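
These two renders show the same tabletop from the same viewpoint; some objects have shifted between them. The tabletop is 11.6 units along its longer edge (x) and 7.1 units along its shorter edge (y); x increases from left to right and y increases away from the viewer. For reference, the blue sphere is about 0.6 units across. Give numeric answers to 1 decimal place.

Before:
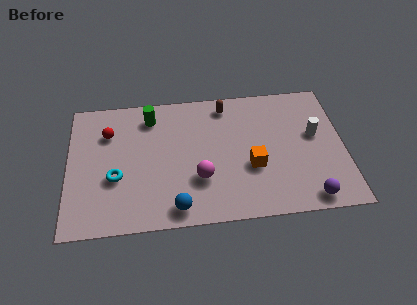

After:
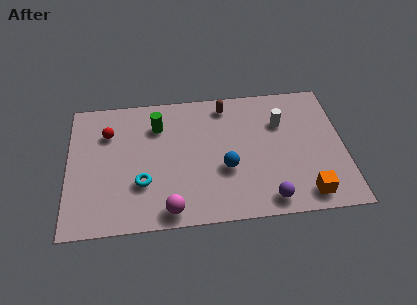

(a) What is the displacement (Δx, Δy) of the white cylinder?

(-1.4, 0.8)

From the two frames, the white cylinder sits at roughly (10.4, 4.1) before and (9.0, 4.9) after.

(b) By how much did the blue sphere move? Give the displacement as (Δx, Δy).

(2.1, 1.8)

The blue sphere was at about (4.5, 0.9) and moved to about (6.6, 2.7).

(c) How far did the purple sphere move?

1.7

The purple sphere was near (10.0, 0.8) before and (8.3, 0.9) after, so it travelled √(1.7² + 0.1²) ≈ 1.7 units.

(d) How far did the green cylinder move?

0.6

The green cylinder moved from about (3.5, 5.8) to (3.8, 5.3), a distance of √(0.3² + 0.5²) ≈ 0.6.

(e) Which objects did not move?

the brown capsule and the red sphere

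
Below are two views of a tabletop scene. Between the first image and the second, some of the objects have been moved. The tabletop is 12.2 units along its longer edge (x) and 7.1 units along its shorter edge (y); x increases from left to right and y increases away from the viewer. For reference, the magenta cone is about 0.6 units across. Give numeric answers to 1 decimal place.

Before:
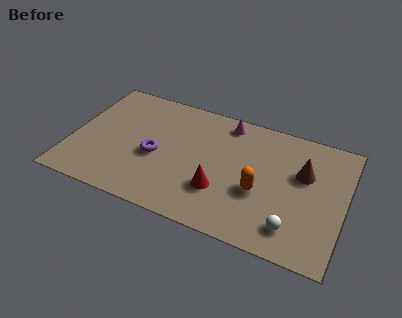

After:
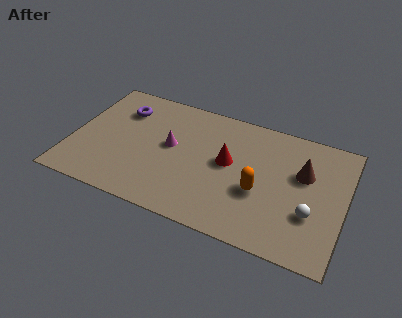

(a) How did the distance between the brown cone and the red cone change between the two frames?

-0.8

Before: roughly 4.2 units apart; after: 3.4. That's 0.8 units closer together.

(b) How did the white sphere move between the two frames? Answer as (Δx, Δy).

(0.7, 1.0)

The white sphere started near (10.1, 1.4) and ended near (10.8, 2.4).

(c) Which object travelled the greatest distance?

the magenta cone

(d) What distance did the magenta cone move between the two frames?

3.3

From (6.7, 6.2) to (4.4, 3.9), the magenta cone covered √(2.3² + 2.3²) ≈ 3.3 units.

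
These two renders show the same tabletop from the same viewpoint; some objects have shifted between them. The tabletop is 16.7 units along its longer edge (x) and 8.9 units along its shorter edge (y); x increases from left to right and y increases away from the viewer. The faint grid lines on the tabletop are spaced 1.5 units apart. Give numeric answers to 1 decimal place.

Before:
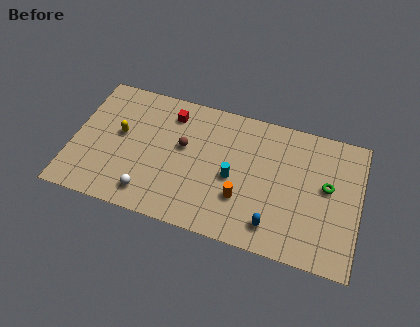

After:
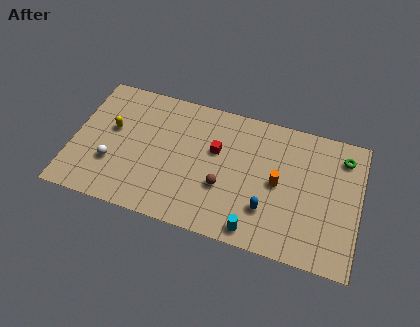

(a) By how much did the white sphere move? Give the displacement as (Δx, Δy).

(-2.3, 1.4)

From the two frames, the white sphere sits at roughly (4.7, 1.5) before and (2.4, 2.9) after.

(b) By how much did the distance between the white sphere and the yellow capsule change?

-1.7

They were about 4.0 units apart before and 2.3 after — 1.7 units closer together.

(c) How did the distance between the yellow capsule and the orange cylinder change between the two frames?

+2.2

Before: roughly 7.6 units apart; after: 9.8. That's 2.2 units further apart.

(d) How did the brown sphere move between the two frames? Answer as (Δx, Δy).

(2.5, -2.0)

The brown sphere was at about (6.4, 5.2) and moved to about (8.9, 3.2).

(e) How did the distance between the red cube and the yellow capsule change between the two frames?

+2.5

The distance was about 3.6 in the first image and 6.1 in the second, so they moved 2.5 units further apart.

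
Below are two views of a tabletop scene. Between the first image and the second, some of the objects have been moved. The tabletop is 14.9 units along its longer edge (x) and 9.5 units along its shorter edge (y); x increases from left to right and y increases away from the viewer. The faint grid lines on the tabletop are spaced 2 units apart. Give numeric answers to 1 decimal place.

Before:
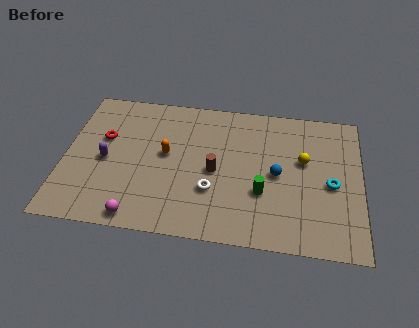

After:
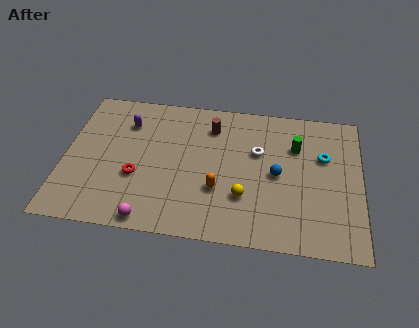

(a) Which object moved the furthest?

the yellow sphere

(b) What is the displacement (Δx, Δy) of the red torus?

(1.8, -2.4)

From the two frames, the red torus sits at roughly (1.9, 5.9) before and (3.7, 3.5) after.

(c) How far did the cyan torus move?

1.8

The cyan torus was near (13.4, 4.3) before and (13.0, 6.1) after, so it travelled √(0.4² + 1.8²) ≈ 1.8 units.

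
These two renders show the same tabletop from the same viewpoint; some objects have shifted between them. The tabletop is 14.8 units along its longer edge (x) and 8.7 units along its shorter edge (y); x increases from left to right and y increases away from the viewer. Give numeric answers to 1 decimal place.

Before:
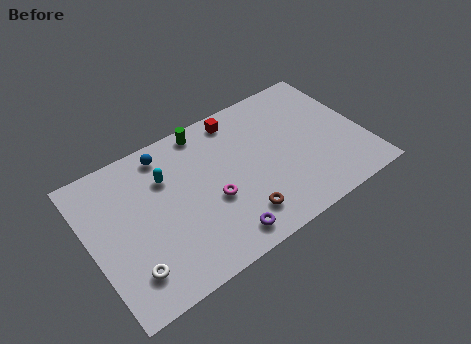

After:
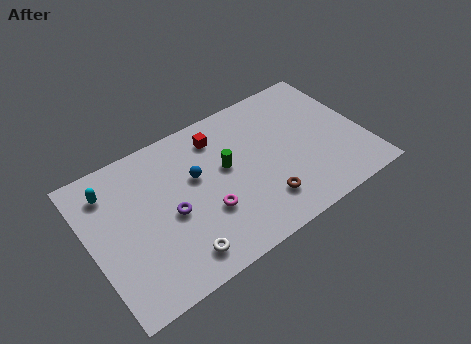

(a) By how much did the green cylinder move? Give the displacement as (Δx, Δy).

(0.7, -2.8)

The green cylinder was at about (6.7, 7.8) and moved to about (7.4, 5.0).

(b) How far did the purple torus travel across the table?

3.5

From (6.5, 1.2) to (4.2, 3.9), the purple torus covered √(2.3² + 2.7²) ≈ 3.5 units.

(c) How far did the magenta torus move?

0.6

The magenta torus was near (6.4, 3.5) before and (6.0, 3.0) after, so it travelled √(0.4² + 0.5²) ≈ 0.6 units.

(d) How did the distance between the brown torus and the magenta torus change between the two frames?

+1.0

They were about 2.1 units apart before and 3.1 after — 1.0 units further apart.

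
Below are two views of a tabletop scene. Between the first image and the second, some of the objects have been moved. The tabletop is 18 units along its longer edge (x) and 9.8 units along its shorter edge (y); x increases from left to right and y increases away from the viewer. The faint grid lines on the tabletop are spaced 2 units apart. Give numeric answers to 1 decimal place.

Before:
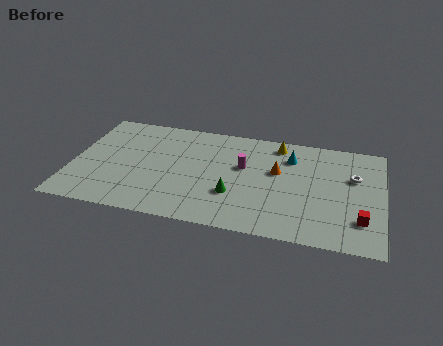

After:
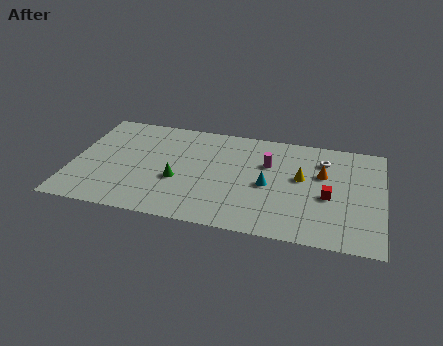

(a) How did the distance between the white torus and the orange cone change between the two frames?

-3.1

They were about 4.4 units apart before and 1.3 after — 3.1 units closer together.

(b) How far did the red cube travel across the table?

2.5

From (16.8, 2.5) to (14.9, 4.2), the red cube covered √(1.9² + 1.7²) ≈ 2.5 units.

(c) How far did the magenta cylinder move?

1.5

From (9.9, 5.9) to (11.3, 6.5), the magenta cylinder covered √(1.4² + 0.6²) ≈ 1.5 units.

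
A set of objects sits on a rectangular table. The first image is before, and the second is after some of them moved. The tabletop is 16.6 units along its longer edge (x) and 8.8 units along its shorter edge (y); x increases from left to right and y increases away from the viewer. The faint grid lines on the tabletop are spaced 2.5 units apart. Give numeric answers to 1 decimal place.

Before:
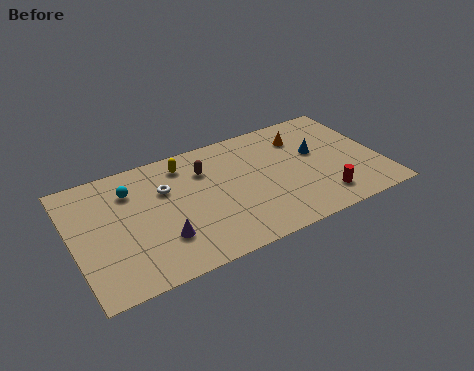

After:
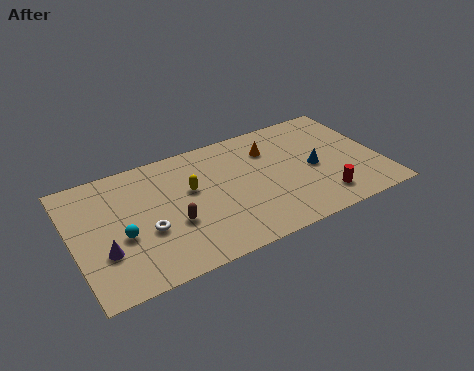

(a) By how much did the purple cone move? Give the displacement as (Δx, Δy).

(-3.0, 0.4)

The purple cone started near (4.5, 2.5) and ended near (1.5, 2.9).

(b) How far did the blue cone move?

1.1

The blue cone was near (13.3, 5.2) before and (13.0, 4.1) after, so it travelled √(0.3² + 1.1²) ≈ 1.1 units.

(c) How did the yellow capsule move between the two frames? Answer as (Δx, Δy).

(0.1, -2.0)

From the two frames, the yellow capsule sits at roughly (6.3, 7.3) before and (6.4, 5.3) after.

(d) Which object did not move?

the red cylinder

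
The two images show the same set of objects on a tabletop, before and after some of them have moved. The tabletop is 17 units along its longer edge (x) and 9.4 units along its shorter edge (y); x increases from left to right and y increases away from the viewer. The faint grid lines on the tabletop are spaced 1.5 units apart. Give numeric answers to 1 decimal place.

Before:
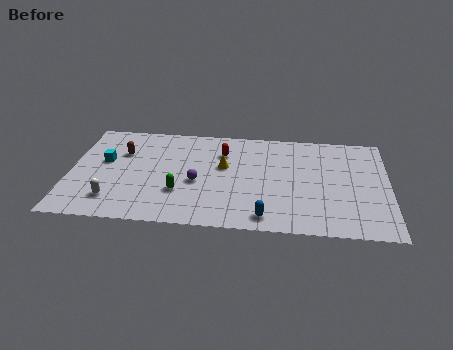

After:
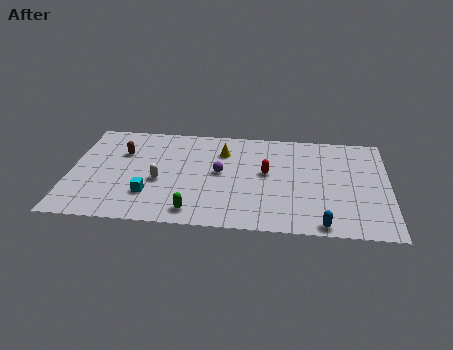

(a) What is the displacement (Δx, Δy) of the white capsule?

(2.4, 1.9)

From the two frames, the white capsule sits at roughly (2.4, 2.0) before and (4.8, 3.9) after.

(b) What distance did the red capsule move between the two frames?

2.9

The red capsule was near (8.1, 6.9) before and (10.5, 5.2) after, so it travelled √(2.4² + 1.7²) ≈ 2.9 units.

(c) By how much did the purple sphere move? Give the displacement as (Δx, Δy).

(1.2, 1.0)

The purple sphere was at about (6.8, 4.0) and moved to about (8.0, 5.0).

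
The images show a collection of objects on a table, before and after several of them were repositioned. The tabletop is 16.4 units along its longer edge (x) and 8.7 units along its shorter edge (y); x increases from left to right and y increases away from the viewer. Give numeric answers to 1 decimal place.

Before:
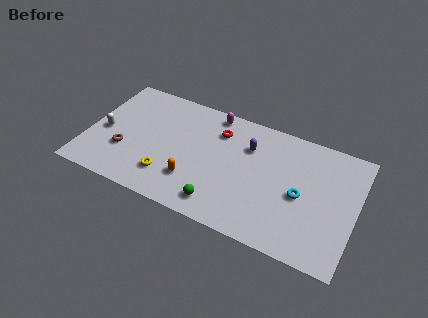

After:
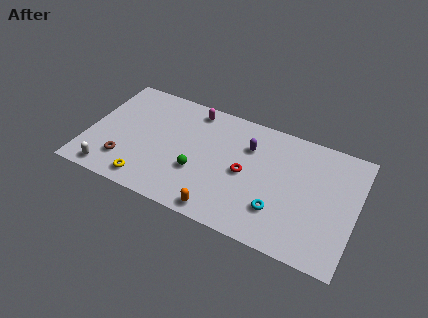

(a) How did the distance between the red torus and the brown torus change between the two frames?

+1.0

Before: roughly 6.5 units apart; after: 7.5. That's 1.0 units further apart.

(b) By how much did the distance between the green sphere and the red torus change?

-2.2

They were about 5.2 units apart before and 3.0 after — 2.2 units closer together.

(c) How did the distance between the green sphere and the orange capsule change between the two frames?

+0.7

They were about 2.1 units apart before and 2.8 after — 0.7 units further apart.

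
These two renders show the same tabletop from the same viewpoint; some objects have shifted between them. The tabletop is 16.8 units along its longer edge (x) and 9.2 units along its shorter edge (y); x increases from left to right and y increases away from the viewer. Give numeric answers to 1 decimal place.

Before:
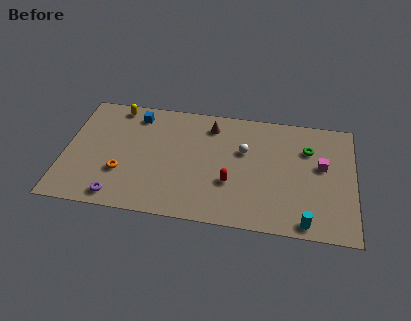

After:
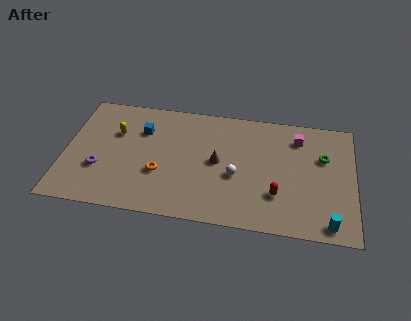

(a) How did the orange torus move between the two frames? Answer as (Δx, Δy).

(2.2, 0.3)

From the two frames, the orange torus sits at roughly (3.4, 3.0) before and (5.6, 3.3) after.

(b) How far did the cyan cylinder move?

1.3

The cyan cylinder moved from about (14.1, 0.9) to (15.4, 1.0), a distance of √(1.3² + 0.1²) ≈ 1.3.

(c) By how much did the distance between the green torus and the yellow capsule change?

+0.7

The distance was about 11.4 in the first image and 12.1 in the second, so they moved 0.7 units further apart.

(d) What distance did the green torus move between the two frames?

1.0

From (14.1, 6.5) to (15.0, 6.0), the green torus covered √(0.9² + 0.5²) ≈ 1.0 units.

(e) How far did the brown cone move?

2.8

From (8.4, 7.5) to (8.9, 4.7), the brown cone covered √(0.5² + 2.8²) ≈ 2.8 units.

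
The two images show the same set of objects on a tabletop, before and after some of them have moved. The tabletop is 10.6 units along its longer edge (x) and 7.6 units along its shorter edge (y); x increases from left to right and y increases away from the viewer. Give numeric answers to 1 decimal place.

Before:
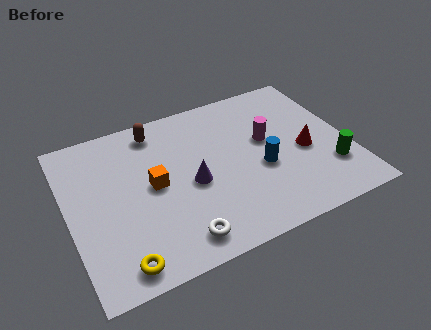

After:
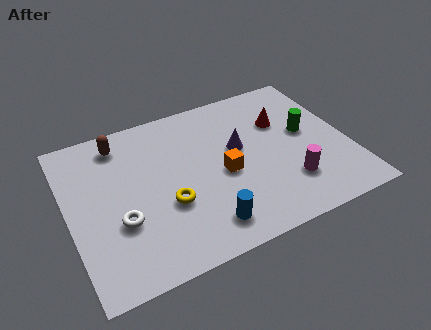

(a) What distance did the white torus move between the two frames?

2.6

From (3.8, 1.1) to (1.8, 2.7), the white torus covered √(2.0² + 1.6²) ≈ 2.6 units.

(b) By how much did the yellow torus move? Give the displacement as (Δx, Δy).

(2.0, 1.9)

The yellow torus started near (1.6, 0.9) and ended near (3.6, 2.8).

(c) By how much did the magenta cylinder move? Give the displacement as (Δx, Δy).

(0.5, -2.4)

The magenta cylinder started near (7.6, 4.4) and ended near (8.1, 2.0).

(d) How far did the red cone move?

1.9

From (8.9, 3.3) to (8.3, 5.1), the red cone covered √(0.6² + 1.8²) ≈ 1.9 units.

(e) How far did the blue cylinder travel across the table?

3.0

The blue cylinder moved from about (7.2, 3.1) to (4.8, 1.3), a distance of √(2.4² + 1.8²) ≈ 3.0.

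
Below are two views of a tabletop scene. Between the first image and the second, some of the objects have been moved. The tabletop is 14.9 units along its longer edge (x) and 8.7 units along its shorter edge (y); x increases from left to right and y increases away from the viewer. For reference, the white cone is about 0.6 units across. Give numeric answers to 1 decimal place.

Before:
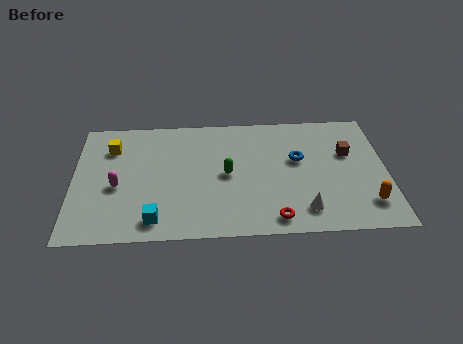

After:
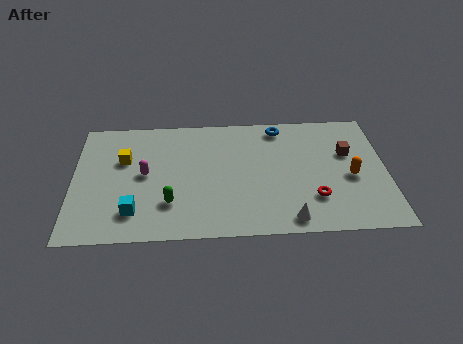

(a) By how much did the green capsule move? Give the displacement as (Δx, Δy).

(-2.7, -1.9)

The green capsule was at about (7.3, 4.3) and moved to about (4.6, 2.4).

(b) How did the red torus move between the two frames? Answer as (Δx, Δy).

(1.9, 1.3)

The red torus started near (9.5, 1.1) and ended near (11.4, 2.4).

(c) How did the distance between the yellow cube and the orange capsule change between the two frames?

-2.0

Before: roughly 12.9 units apart; after: 10.9. That's 2.0 units closer together.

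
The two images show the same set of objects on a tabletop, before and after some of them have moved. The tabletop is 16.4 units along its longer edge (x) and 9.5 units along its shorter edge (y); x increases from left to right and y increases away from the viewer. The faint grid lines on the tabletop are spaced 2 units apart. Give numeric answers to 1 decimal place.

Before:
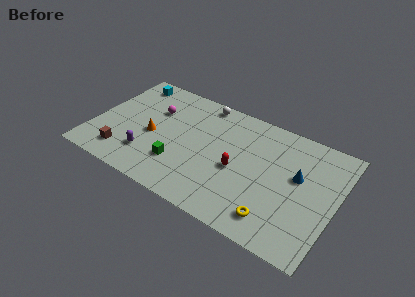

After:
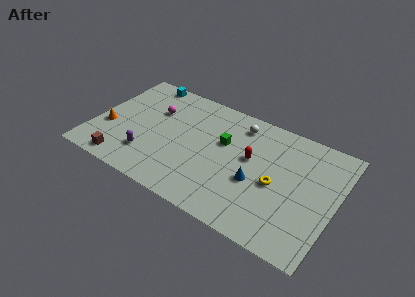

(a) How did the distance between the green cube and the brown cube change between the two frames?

+4.0

They were about 3.8 units apart before and 7.8 after — 4.0 units further apart.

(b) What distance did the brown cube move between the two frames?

0.7

The brown cube was near (2.4, 1.8) before and (2.5, 1.1) after, so it travelled √(0.1² + 0.7²) ≈ 0.7 units.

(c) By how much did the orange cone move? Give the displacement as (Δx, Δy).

(-3.0, -0.7)

The orange cone started near (4.0, 4.2) and ended near (1.0, 3.5).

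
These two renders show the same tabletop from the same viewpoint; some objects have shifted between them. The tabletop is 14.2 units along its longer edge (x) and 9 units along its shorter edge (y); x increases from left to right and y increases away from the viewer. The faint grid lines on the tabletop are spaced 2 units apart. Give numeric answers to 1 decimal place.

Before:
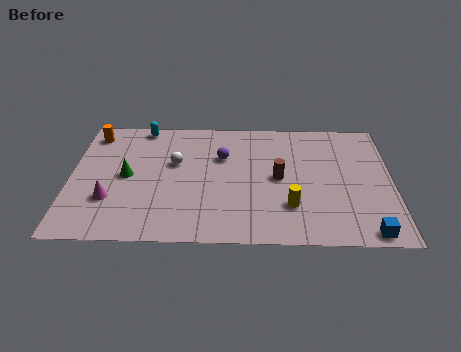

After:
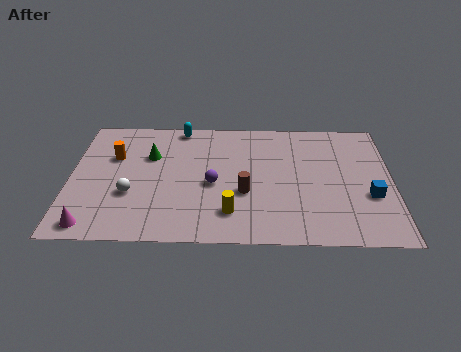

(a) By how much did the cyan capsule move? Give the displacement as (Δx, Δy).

(1.7, 0.0)

From the two frames, the cyan capsule sits at roughly (3.1, 8.2) before and (4.8, 8.2) after.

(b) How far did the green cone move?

1.8

The green cone moved from about (2.5, 4.5) to (3.5, 6.0), a distance of √(1.0² + 1.5²) ≈ 1.8.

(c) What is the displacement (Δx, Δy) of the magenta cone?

(-0.7, -1.8)

The magenta cone was at about (1.8, 2.8) and moved to about (1.1, 1.0).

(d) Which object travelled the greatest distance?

the white sphere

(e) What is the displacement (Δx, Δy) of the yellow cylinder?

(-2.6, -0.5)

The yellow cylinder started near (9.7, 2.5) and ended near (7.1, 2.0).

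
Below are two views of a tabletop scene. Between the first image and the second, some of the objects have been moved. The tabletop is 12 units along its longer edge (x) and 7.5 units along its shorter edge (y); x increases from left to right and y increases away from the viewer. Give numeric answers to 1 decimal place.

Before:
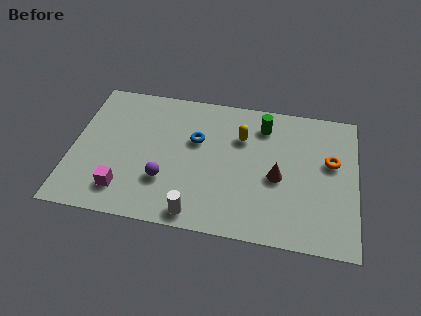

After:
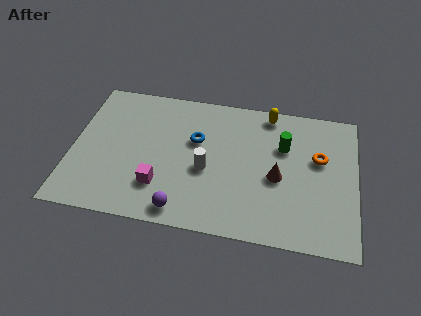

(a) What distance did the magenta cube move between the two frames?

1.6

The magenta cube was near (2.3, 1.5) before and (3.8, 2.0) after, so it travelled √(1.5² + 0.5²) ≈ 1.6 units.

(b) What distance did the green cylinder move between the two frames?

1.3

The green cylinder was near (8.0, 6.0) before and (8.9, 5.0) after, so it travelled √(0.9² + 1.0²) ≈ 1.3 units.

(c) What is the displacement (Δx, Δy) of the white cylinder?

(0.3, 2.4)

From the two frames, the white cylinder sits at roughly (5.4, 0.8) before and (5.7, 3.2) after.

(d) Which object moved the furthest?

the white cylinder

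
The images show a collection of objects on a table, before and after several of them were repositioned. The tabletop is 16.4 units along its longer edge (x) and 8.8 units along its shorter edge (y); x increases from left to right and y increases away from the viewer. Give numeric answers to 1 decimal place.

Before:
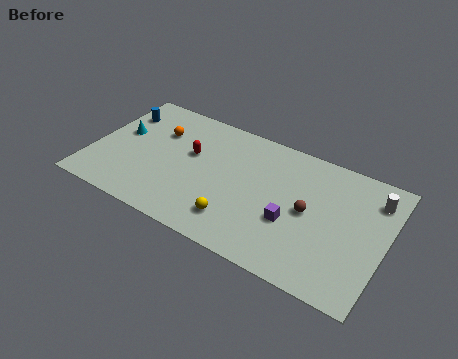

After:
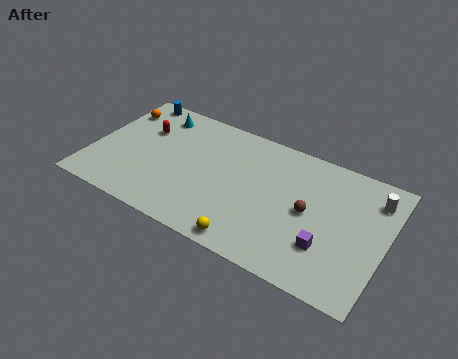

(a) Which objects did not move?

the brown sphere and the white cylinder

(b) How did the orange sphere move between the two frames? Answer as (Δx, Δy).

(-2.5, 0.7)

From the two frames, the orange sphere sits at roughly (3.4, 6.1) before and (0.9, 6.8) after.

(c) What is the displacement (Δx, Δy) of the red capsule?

(-2.8, 0.6)

The red capsule was at about (5.4, 5.3) and moved to about (2.6, 5.9).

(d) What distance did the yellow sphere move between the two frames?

1.3

The yellow sphere was near (8.5, 1.9) before and (9.4, 0.9) after, so it travelled √(0.9² + 1.0²) ≈ 1.3 units.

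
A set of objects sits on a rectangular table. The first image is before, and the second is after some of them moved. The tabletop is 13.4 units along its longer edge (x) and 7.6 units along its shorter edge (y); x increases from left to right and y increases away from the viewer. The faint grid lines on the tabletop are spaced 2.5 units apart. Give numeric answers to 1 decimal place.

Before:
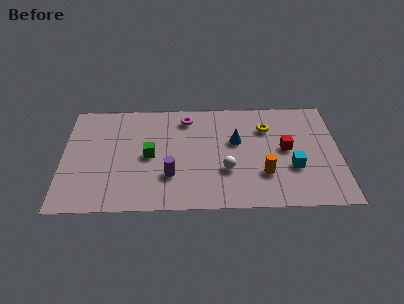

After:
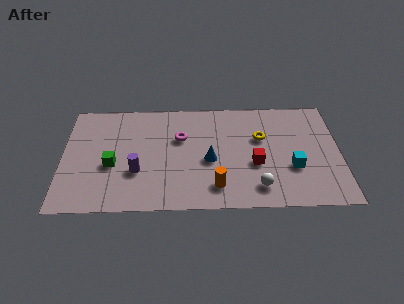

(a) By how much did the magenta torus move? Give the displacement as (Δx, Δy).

(-0.3, -1.4)

The magenta torus was at about (6.0, 6.3) and moved to about (5.7, 4.9).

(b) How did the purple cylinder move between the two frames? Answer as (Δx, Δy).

(-1.6, 0.3)

The purple cylinder started near (5.2, 2.3) and ended near (3.6, 2.6).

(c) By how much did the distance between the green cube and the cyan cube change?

+1.7

The distance was about 7.0 in the first image and 8.7 in the second, so they moved 1.7 units further apart.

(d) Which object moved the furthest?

the orange cylinder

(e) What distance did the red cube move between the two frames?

1.8

From (10.8, 4.0) to (9.3, 3.0), the red cube covered √(1.5² + 1.0²) ≈ 1.8 units.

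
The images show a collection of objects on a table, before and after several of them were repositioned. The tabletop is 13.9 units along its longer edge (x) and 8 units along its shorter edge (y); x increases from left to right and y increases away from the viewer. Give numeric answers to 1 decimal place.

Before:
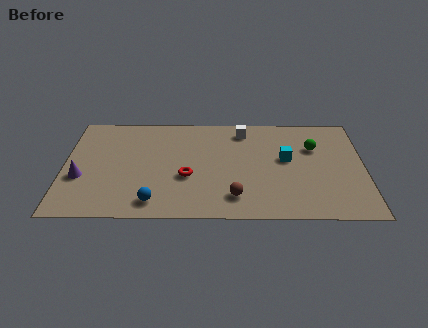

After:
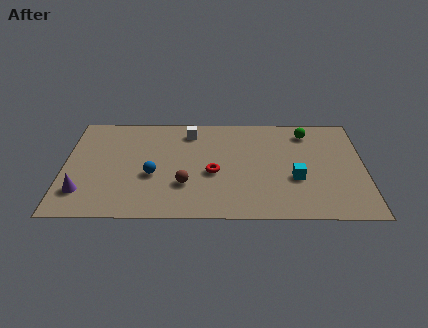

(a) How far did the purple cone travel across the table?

1.1

From (0.8, 3.0) to (0.9, 1.9), the purple cone covered √(0.1² + 1.1²) ≈ 1.1 units.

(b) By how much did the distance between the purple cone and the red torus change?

+1.3

Before: roughly 4.9 units apart; after: 6.2. That's 1.3 units further apart.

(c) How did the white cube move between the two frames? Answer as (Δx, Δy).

(-2.5, -0.1)

From the two frames, the white cube sits at roughly (8.3, 6.7) before and (5.8, 6.6) after.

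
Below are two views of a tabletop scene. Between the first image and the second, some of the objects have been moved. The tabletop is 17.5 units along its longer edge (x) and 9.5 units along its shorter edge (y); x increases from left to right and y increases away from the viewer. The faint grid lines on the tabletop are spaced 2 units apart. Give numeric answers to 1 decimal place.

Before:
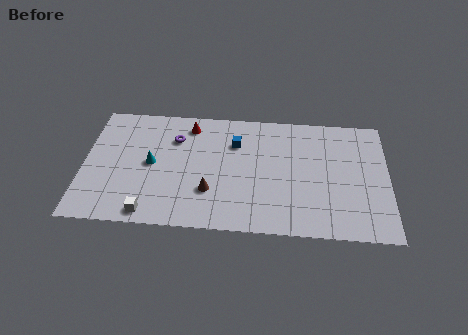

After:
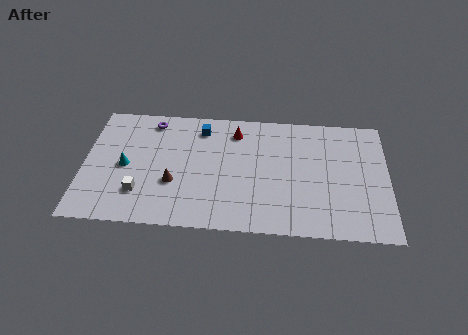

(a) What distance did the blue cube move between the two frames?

2.2

From (8.7, 6.8) to (6.7, 7.8), the blue cube covered √(2.0² + 1.0²) ≈ 2.2 units.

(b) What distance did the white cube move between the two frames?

1.6

From (3.9, 1.0) to (3.3, 2.5), the white cube covered √(0.6² + 1.5²) ≈ 1.6 units.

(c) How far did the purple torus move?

1.9

The purple torus was near (5.2, 6.9) before and (3.8, 8.2) after, so it travelled √(1.4² + 1.3²) ≈ 1.9 units.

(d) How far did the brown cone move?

2.2

From (7.3, 2.9) to (5.2, 3.4), the brown cone covered √(2.1² + 0.5²) ≈ 2.2 units.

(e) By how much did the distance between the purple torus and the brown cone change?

+0.5

Before: roughly 4.5 units apart; after: 5.0. That's 0.5 units further apart.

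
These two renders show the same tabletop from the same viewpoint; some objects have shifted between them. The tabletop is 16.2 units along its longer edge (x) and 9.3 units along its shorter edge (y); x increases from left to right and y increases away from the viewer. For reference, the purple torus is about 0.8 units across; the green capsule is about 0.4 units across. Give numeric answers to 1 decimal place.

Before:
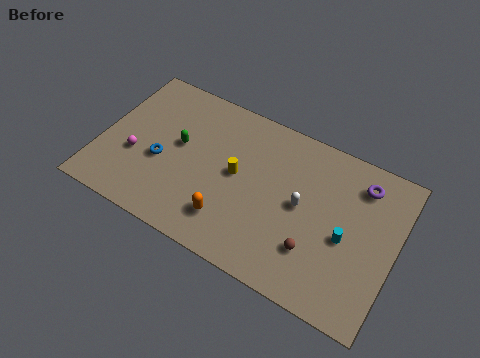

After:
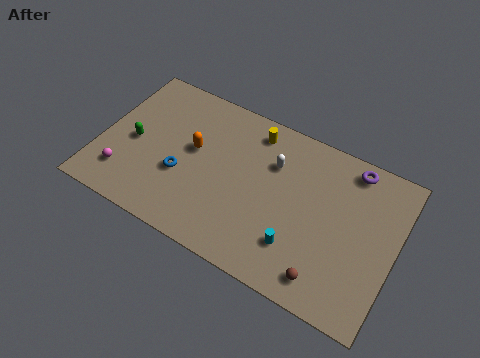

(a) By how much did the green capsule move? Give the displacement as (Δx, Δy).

(-2.4, -0.9)

The green capsule started near (4.2, 5.2) and ended near (1.8, 4.3).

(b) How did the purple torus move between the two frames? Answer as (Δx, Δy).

(-0.6, 0.7)

From the two frames, the purple torus sits at roughly (14.0, 7.5) before and (13.4, 8.2) after.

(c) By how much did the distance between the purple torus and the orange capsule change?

+0.4

The distance was about 8.5 in the first image and 8.9 in the second, so they moved 0.4 units further apart.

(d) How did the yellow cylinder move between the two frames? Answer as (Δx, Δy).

(0.5, 3.0)

The yellow cylinder was at about (7.5, 4.9) and moved to about (8.0, 7.9).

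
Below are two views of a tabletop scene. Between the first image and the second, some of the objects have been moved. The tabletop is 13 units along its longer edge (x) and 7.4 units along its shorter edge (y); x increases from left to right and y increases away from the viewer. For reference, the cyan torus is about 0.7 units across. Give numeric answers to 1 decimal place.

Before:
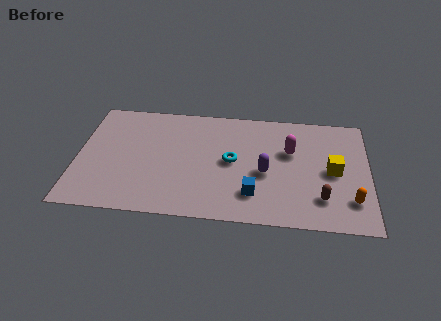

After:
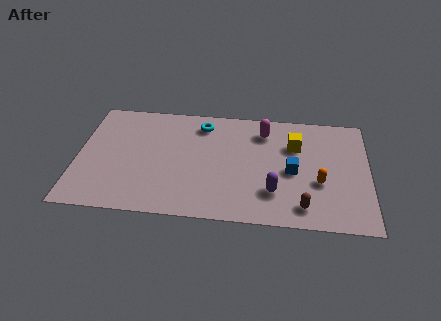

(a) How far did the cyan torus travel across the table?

2.7

The cyan torus was near (6.9, 3.8) before and (5.5, 6.1) after, so it travelled √(1.4² + 2.3²) ≈ 2.7 units.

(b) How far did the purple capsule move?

1.3

The purple capsule moved from about (8.4, 3.2) to (8.8, 2.0), a distance of √(0.4² + 1.2²) ≈ 1.3.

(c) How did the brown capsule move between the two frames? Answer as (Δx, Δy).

(-0.8, -0.6)

The brown capsule started near (10.9, 1.8) and ended near (10.1, 1.2).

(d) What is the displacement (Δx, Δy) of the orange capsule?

(-1.4, 1.0)

The orange capsule started near (12.2, 1.8) and ended near (10.8, 2.8).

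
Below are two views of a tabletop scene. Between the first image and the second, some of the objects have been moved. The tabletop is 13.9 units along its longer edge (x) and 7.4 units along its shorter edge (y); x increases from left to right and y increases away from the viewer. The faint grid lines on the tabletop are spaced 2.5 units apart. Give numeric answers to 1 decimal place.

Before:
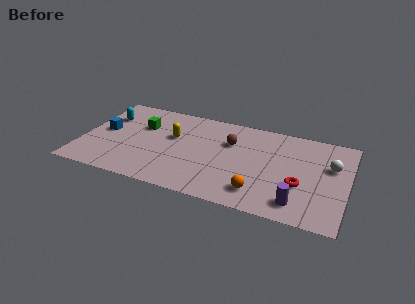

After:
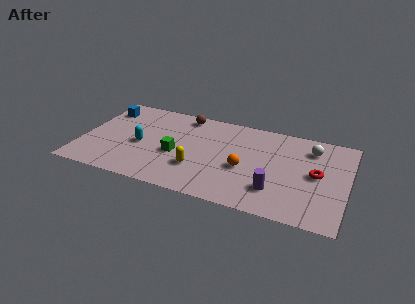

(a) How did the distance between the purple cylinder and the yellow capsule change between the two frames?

-3.4

The distance was about 7.5 in the first image and 4.1 in the second, so they moved 3.4 units closer together.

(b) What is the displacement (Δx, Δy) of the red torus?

(0.8, 1.1)

From the two frames, the red torus sits at roughly (11.5, 2.7) before and (12.3, 3.8) after.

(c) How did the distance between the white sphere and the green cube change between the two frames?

-2.6

The distance was about 10.0 in the first image and 7.4 in the second, so they moved 2.6 units closer together.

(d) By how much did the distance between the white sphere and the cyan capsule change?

-2.8

They were about 11.9 units apart before and 9.1 after — 2.8 units closer together.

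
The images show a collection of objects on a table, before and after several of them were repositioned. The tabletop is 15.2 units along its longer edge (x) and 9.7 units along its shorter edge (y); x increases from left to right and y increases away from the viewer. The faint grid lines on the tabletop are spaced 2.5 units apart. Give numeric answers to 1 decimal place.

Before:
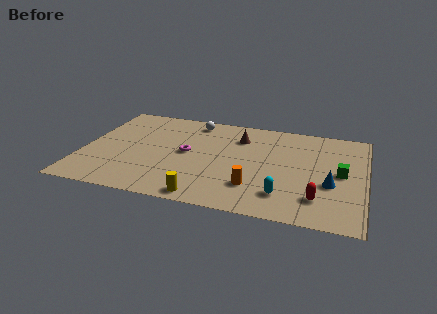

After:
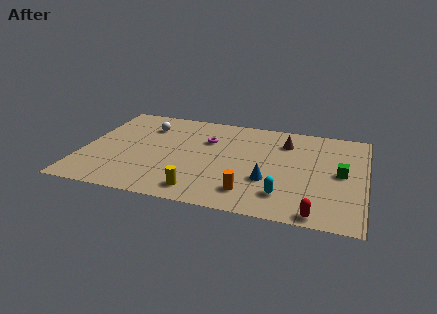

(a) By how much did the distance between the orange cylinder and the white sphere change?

+1.1

Before: roughly 7.0 units apart; after: 8.1. That's 1.1 units further apart.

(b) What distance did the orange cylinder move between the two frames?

0.6

The orange cylinder moved from about (9.4, 2.5) to (9.2, 1.9), a distance of √(0.2² + 0.6²) ≈ 0.6.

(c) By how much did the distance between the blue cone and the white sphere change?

-1.0

Before: roughly 9.0 units apart; after: 8.0. That's 1.0 units closer together.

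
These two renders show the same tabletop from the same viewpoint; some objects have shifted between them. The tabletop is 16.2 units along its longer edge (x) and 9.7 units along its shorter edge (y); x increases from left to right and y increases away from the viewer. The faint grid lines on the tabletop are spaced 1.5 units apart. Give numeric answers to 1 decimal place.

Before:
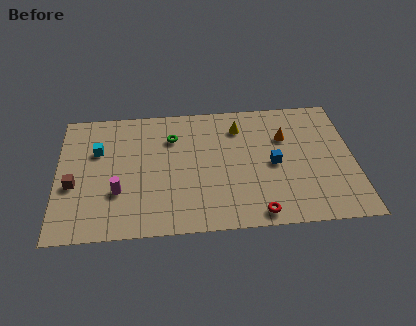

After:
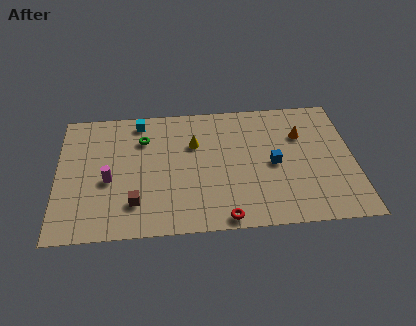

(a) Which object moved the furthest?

the brown cube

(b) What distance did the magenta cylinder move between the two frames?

1.0

The magenta cylinder moved from about (3.3, 3.2) to (2.8, 4.1), a distance of √(0.5² + 0.9²) ≈ 1.0.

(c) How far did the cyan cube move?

3.1

From (2.2, 6.4) to (4.5, 8.5), the cyan cube covered √(2.3² + 2.1²) ≈ 3.1 units.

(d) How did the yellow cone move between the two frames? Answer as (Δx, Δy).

(-2.5, -1.1)

The yellow cone started near (10.0, 7.6) and ended near (7.5, 6.5).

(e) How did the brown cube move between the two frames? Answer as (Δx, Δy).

(3.3, -1.6)

The brown cube started near (0.9, 3.9) and ended near (4.2, 2.3).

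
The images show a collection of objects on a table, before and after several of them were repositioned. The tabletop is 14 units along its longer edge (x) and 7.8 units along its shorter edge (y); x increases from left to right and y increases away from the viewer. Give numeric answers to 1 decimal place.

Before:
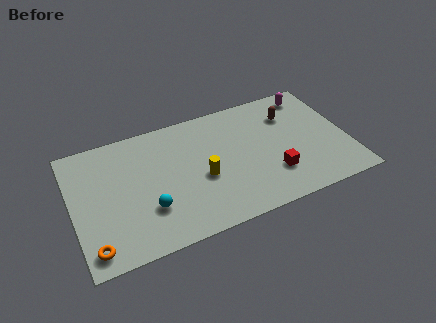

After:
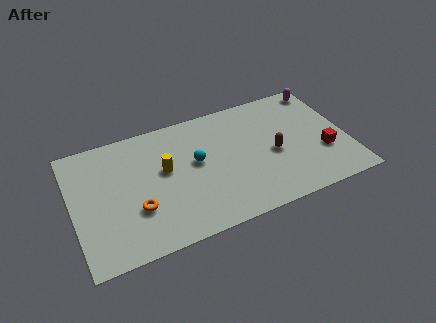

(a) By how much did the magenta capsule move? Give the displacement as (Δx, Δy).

(0.7, 0.2)

From the two frames, the magenta capsule sits at roughly (12.5, 6.7) before and (13.2, 6.9) after.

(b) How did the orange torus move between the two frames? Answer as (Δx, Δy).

(2.3, 1.5)

The orange torus started near (0.8, 1.1) and ended near (3.1, 2.6).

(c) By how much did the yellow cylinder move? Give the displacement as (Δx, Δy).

(-1.8, 1.2)

The yellow cylinder was at about (6.5, 3.3) and moved to about (4.7, 4.5).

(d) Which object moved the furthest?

the cyan sphere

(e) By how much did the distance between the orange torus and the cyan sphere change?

+0.5

They were about 3.2 units apart before and 3.7 after — 0.5 units further apart.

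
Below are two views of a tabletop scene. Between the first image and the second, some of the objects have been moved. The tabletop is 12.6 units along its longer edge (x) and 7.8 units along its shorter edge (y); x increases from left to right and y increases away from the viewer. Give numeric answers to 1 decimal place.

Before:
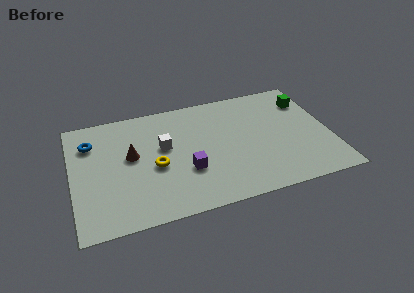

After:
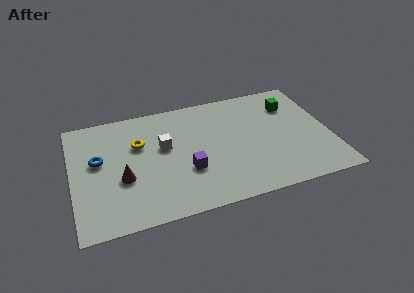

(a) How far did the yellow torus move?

1.8

The yellow torus moved from about (4.0, 3.4) to (3.3, 5.1), a distance of √(0.7² + 1.7²) ≈ 1.8.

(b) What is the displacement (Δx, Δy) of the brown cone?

(-0.5, -1.4)

The brown cone started near (2.9, 4.4) and ended near (2.4, 3.0).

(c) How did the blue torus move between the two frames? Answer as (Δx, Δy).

(0.3, -1.3)

The blue torus started near (1.0, 5.8) and ended near (1.3, 4.5).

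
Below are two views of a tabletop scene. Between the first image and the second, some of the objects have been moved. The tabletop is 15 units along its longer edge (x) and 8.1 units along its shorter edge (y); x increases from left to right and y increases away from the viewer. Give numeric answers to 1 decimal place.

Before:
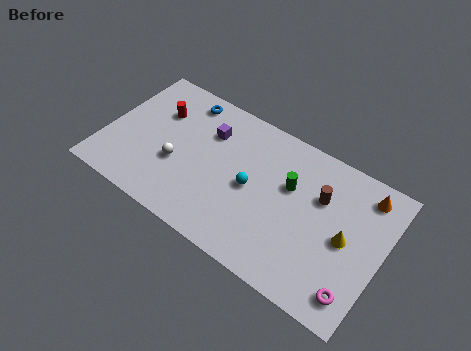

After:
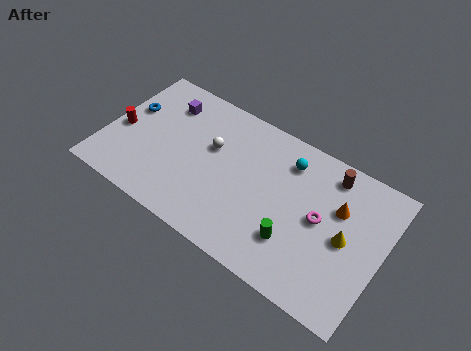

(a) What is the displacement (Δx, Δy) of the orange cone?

(-1.2, -1.5)

The orange cone started near (13.7, 6.8) and ended near (12.5, 5.3).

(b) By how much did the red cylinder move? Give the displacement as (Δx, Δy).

(-1.7, -2.0)

The red cylinder was at about (2.5, 5.6) and moved to about (0.8, 3.6).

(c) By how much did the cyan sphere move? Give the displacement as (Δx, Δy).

(1.6, 2.5)

The cyan sphere was at about (8.0, 3.9) and moved to about (9.6, 6.4).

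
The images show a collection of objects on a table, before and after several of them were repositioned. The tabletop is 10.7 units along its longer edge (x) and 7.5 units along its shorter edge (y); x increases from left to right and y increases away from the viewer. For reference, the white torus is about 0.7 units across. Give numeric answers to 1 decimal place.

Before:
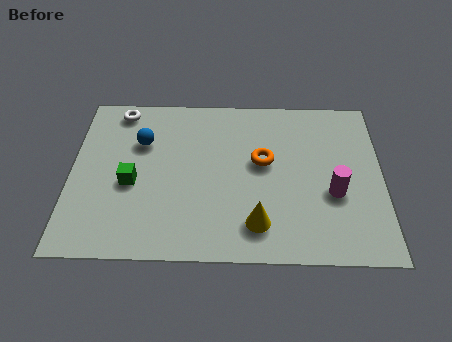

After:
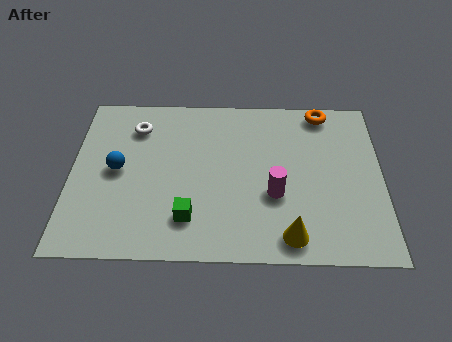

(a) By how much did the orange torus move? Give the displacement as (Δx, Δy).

(2.1, 2.4)

From the two frames, the orange torus sits at roughly (6.6, 4.3) before and (8.7, 6.7) after.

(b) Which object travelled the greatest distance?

the orange torus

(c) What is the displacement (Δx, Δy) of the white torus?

(0.6, -0.8)

The white torus started near (1.6, 6.6) and ended near (2.2, 5.8).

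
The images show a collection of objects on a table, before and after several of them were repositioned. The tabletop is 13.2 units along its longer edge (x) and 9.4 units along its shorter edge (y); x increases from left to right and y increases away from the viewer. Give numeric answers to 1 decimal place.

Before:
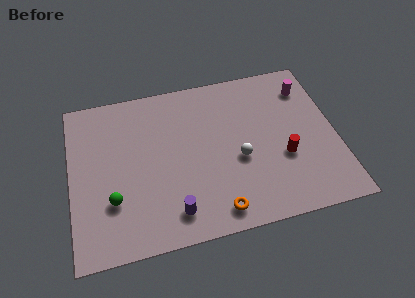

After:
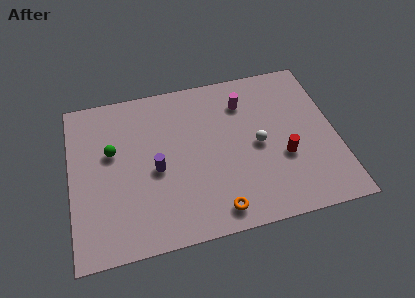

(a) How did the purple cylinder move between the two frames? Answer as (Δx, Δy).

(-0.7, 2.6)

The purple cylinder started near (4.9, 1.6) and ended near (4.2, 4.2).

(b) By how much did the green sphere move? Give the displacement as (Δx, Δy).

(0.1, 2.8)

The green sphere started near (2.0, 2.9) and ended near (2.1, 5.7).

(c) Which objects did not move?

the orange torus and the red cylinder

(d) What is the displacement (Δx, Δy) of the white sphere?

(1.0, 0.6)

From the two frames, the white sphere sits at roughly (8.3, 3.9) before and (9.3, 4.5) after.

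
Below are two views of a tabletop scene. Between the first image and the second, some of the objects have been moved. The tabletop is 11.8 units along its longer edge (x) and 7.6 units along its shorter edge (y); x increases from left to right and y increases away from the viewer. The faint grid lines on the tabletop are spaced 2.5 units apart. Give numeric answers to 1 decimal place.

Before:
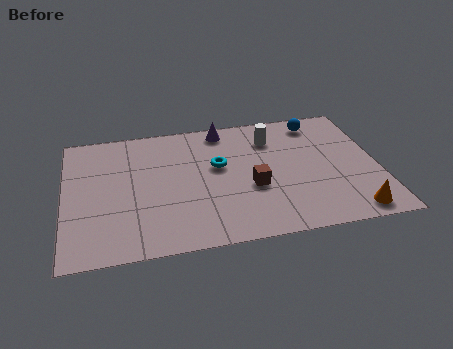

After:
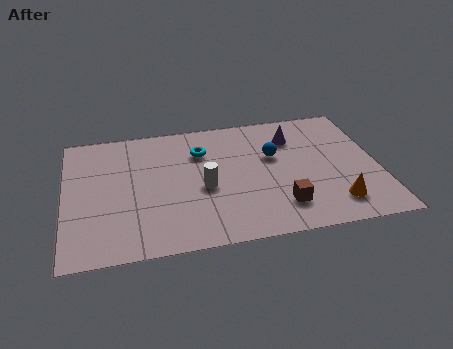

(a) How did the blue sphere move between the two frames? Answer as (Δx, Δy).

(-1.8, -1.8)

From the two frames, the blue sphere sits at roughly (9.7, 6.5) before and (7.9, 4.7) after.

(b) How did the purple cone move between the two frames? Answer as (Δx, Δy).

(2.6, -1.0)

The purple cone started near (6.1, 6.7) and ended near (8.7, 5.7).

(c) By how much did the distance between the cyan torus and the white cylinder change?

-0.3

They were about 2.5 units apart before and 2.2 after — 0.3 units closer together.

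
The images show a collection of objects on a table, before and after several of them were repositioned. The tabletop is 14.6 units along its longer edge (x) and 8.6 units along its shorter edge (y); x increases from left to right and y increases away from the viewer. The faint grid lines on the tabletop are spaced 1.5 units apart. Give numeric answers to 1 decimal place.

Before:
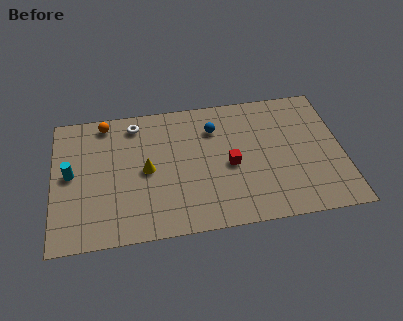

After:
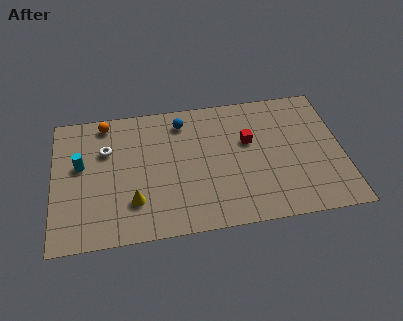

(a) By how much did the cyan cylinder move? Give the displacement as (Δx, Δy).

(0.5, 0.5)

The cyan cylinder started near (0.9, 4.5) and ended near (1.4, 5.0).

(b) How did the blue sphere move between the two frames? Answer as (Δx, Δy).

(-1.6, 0.7)

The blue sphere was at about (8.2, 6.4) and moved to about (6.6, 7.1).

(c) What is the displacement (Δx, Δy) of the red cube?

(1.0, 1.4)

The red cube was at about (8.9, 3.9) and moved to about (9.9, 5.3).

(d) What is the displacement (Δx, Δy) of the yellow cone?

(-0.7, -1.9)

The yellow cone started near (4.7, 4.2) and ended near (4.0, 2.3).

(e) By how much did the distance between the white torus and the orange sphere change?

+0.3

They were about 1.5 units apart before and 1.8 after — 0.3 units further apart.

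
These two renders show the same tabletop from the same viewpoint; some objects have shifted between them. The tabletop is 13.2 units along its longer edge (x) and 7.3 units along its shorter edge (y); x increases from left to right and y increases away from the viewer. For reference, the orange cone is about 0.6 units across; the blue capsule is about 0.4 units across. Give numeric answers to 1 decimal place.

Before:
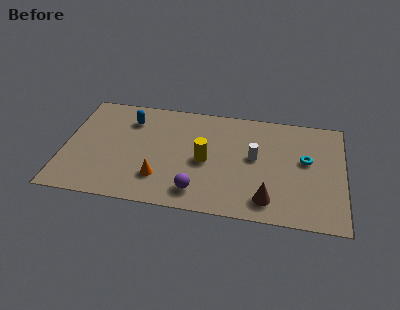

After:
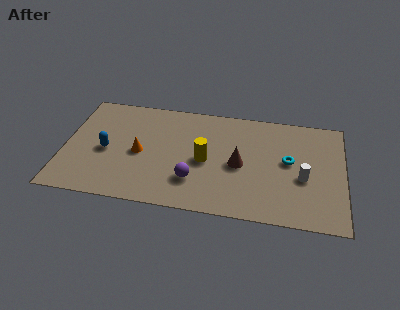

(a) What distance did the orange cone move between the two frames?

1.8

The orange cone moved from about (4.6, 1.9) to (3.6, 3.4), a distance of √(1.0² + 1.5²) ≈ 1.8.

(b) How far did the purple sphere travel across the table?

0.7

The purple sphere was near (6.4, 1.3) before and (6.2, 2.0) after, so it travelled √(0.2² + 0.7²) ≈ 0.7 units.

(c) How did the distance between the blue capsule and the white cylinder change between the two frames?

+3.1

Before: roughly 6.2 units apart; after: 9.3. That's 3.1 units further apart.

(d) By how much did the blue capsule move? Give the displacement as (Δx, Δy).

(-1.0, -2.3)

The blue capsule started near (3.0, 5.6) and ended near (2.0, 3.3).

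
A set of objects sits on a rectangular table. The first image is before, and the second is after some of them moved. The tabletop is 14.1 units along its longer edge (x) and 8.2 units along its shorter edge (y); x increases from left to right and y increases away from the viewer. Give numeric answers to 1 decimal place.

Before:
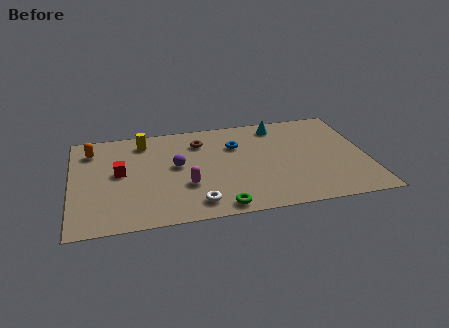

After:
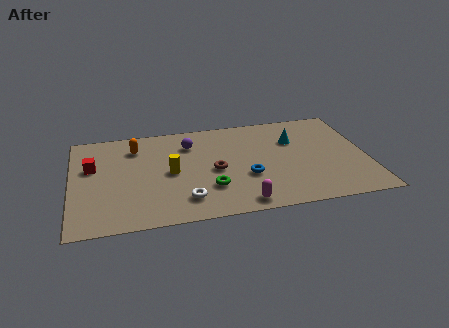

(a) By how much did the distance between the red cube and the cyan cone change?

+1.6

Before: roughly 8.1 units apart; after: 9.7. That's 1.6 units further apart.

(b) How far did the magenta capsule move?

3.1

The magenta capsule moved from about (5.4, 2.8) to (7.9, 0.9), a distance of √(2.5² + 1.9²) ≈ 3.1.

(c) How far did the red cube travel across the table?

1.5

The red cube was near (2.3, 4.4) before and (1.0, 5.1) after, so it travelled √(1.3² + 0.7²) ≈ 1.5 units.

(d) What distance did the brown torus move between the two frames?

2.6

From (6.2, 6.3) to (6.8, 3.8), the brown torus covered √(0.6² + 2.5²) ≈ 2.6 units.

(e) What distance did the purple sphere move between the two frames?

1.8

The purple sphere was near (5.0, 4.5) before and (5.7, 6.2) after, so it travelled √(0.7² + 1.7²) ≈ 1.8 units.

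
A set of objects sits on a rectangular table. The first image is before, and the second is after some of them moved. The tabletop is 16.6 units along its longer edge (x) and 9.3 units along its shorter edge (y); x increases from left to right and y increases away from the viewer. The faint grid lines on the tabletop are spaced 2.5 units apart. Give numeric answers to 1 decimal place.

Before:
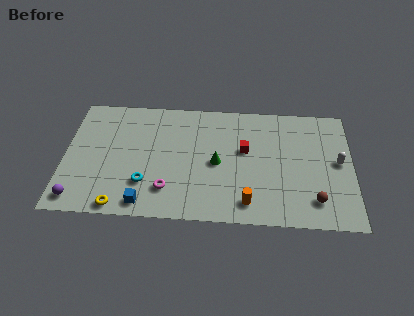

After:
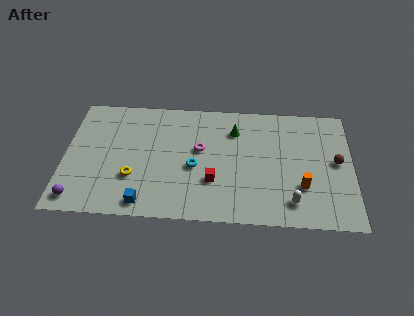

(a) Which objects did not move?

the blue cube and the purple sphere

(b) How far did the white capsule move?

4.2

The white capsule was near (15.8, 4.9) before and (13.1, 1.7) after, so it travelled √(2.7² + 3.2²) ≈ 4.2 units.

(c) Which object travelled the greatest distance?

the white capsule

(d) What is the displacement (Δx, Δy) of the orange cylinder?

(3.1, 1.4)

From the two frames, the orange cylinder sits at roughly (10.6, 1.5) before and (13.7, 2.9) after.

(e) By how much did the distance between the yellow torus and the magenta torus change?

+1.5

The distance was about 3.0 in the first image and 4.5 in the second, so they moved 1.5 units further apart.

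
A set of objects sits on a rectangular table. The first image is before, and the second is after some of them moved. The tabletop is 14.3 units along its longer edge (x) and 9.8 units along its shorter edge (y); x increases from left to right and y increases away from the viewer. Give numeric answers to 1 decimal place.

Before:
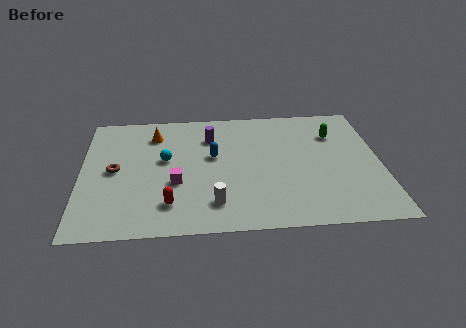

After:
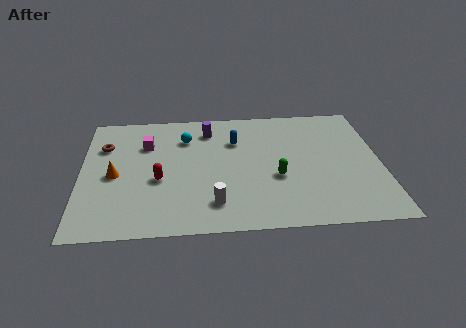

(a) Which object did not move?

the white cylinder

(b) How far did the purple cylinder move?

0.6

From (6.2, 7.3) to (6.1, 7.9), the purple cylinder covered √(0.1² + 0.6²) ≈ 0.6 units.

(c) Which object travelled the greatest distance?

the green capsule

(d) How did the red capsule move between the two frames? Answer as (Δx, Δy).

(-0.5, 1.9)

The red capsule started near (4.2, 2.1) and ended near (3.7, 4.0).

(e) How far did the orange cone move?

3.7

The orange cone moved from about (3.5, 7.7) to (1.6, 4.5), a distance of √(1.9² + 3.2²) ≈ 3.7.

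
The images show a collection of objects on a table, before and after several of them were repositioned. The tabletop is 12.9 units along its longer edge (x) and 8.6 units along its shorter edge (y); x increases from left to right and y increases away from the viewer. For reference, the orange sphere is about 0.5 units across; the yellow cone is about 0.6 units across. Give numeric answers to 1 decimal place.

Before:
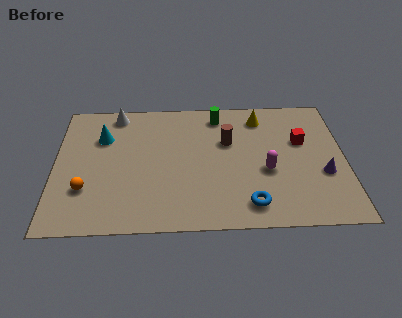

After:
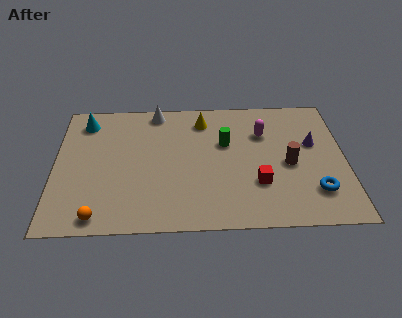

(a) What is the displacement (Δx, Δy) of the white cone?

(1.8, 0.1)

The white cone was at about (2.7, 7.6) and moved to about (4.5, 7.7).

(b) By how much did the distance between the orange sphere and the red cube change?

-2.8

Before: roughly 10.0 units apart; after: 7.2. That's 2.8 units closer together.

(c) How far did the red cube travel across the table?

3.4

From (11.0, 5.4) to (9.0, 2.7), the red cube covered √(2.0² + 2.7²) ≈ 3.4 units.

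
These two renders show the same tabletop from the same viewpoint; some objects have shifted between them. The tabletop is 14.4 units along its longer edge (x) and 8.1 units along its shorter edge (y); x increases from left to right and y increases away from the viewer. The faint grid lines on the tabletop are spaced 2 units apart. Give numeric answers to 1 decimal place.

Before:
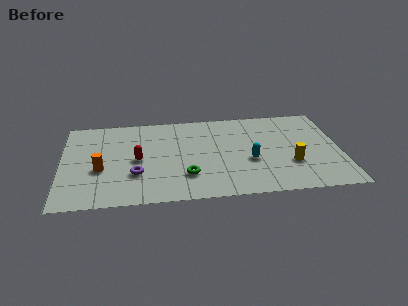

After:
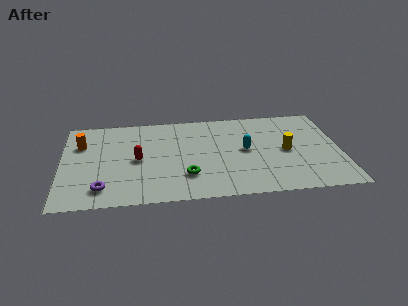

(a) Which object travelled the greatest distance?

the orange cylinder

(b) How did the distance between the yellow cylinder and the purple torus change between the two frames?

+1.8

They were about 8.0 units apart before and 9.8 after — 1.8 units further apart.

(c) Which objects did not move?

the green torus and the red capsule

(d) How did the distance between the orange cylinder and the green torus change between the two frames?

+1.9

They were about 4.5 units apart before and 6.4 after — 1.9 units further apart.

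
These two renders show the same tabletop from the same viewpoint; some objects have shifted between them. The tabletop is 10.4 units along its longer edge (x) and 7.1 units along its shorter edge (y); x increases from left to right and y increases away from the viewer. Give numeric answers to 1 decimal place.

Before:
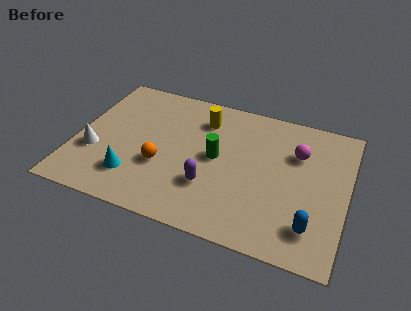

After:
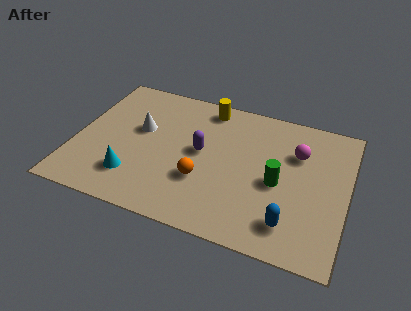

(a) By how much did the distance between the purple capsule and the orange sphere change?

-0.5

The distance was about 1.9 in the first image and 1.4 in the second, so they moved 0.5 units closer together.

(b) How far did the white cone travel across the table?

2.3

From (0.8, 2.5) to (2.4, 4.2), the white cone covered √(1.6² + 1.7²) ≈ 2.3 units.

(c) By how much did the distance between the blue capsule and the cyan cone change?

-0.8

They were about 6.8 units apart before and 6.0 after — 0.8 units closer together.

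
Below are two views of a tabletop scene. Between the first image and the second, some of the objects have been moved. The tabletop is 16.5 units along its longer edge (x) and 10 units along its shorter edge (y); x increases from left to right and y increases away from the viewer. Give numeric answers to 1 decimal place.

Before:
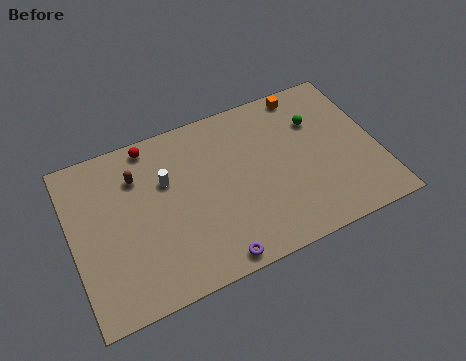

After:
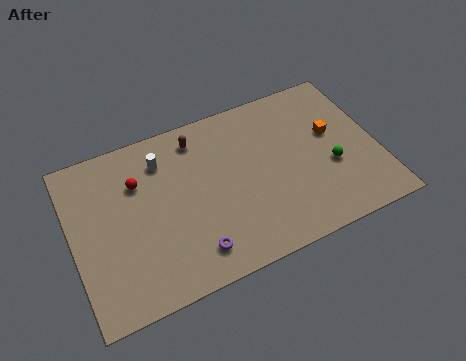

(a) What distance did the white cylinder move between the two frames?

1.3

The white cylinder moved from about (5.2, 6.5) to (5.1, 7.8), a distance of √(0.1² + 1.3²) ≈ 1.3.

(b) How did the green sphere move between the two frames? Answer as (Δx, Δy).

(0.4, -3.1)

From the two frames, the green sphere sits at roughly (13.5, 7.0) before and (13.9, 3.9) after.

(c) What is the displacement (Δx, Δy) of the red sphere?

(-0.9, -2.0)

From the two frames, the red sphere sits at roughly (4.6, 9.0) before and (3.7, 7.0) after.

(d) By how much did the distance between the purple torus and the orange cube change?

-1.0

Before: roughly 10.1 units apart; after: 9.1. That's 1.0 units closer together.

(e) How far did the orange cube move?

3.3

The orange cube was near (13.1, 9.0) before and (14.2, 5.9) after, so it travelled √(1.1² + 3.1²) ≈ 3.3 units.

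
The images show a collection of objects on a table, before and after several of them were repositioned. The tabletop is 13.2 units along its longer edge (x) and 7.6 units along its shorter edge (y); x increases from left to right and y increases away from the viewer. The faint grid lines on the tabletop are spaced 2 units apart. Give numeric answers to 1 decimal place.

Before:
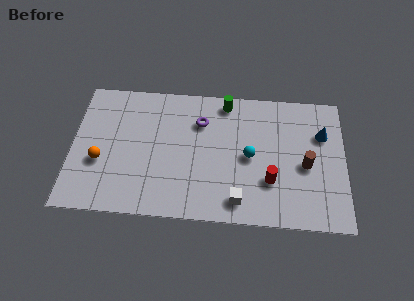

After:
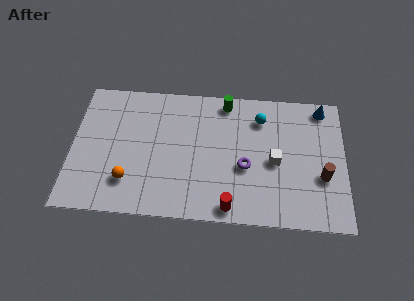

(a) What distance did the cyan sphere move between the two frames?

2.3

From (8.6, 3.7) to (9.1, 5.9), the cyan sphere covered √(0.5² + 2.2²) ≈ 2.3 units.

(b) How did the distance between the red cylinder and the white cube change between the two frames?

+1.5

They were about 1.9 units apart before and 3.4 after — 1.5 units further apart.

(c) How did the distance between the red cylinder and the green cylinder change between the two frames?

+1.1

They were about 4.8 units apart before and 5.9 after — 1.1 units further apart.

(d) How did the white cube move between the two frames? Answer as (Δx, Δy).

(1.7, 2.3)

The white cube started near (8.1, 1.2) and ended near (9.8, 3.5).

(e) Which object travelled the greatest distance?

the purple torus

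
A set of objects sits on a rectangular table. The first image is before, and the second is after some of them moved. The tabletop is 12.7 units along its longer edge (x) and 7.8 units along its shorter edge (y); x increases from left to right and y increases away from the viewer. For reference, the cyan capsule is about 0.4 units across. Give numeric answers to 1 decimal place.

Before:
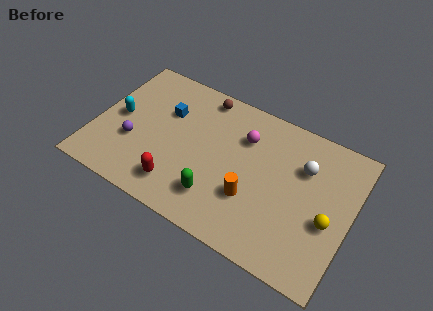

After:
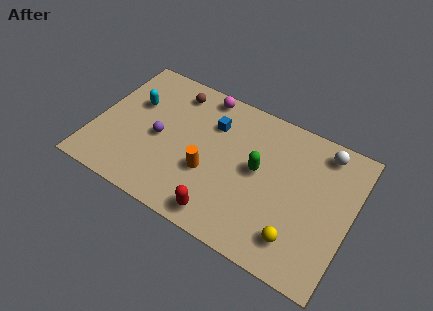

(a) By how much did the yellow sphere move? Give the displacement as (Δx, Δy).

(-1.3, -1.6)

The yellow sphere started near (11.7, 3.2) and ended near (10.4, 1.6).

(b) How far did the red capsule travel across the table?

2.4

The red capsule was near (4.5, 1.5) before and (6.8, 1.0) after, so it travelled √(2.3² + 0.5²) ≈ 2.4 units.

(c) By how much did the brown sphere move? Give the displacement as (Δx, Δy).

(-1.4, -0.4)

The brown sphere was at about (4.9, 6.9) and moved to about (3.5, 6.5).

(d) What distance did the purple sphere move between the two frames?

1.4

The purple sphere moved from about (2.0, 2.8) to (3.2, 3.6), a distance of √(1.2² + 0.8²) ≈ 1.4.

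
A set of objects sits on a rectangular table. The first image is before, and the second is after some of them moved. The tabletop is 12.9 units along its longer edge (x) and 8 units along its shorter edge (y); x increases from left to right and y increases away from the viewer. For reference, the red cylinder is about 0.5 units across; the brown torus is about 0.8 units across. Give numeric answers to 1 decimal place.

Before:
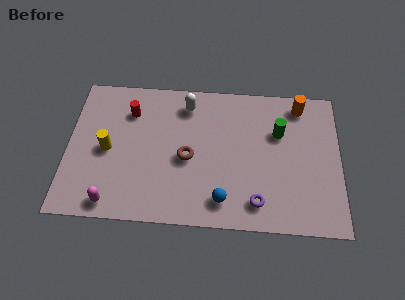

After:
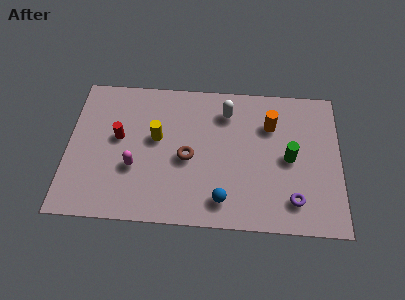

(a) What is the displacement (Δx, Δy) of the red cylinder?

(-0.5, -1.5)

The red cylinder was at about (2.9, 6.0) and moved to about (2.4, 4.5).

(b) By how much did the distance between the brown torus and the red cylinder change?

-0.3

The distance was about 3.7 in the first image and 3.4 in the second, so they moved 0.3 units closer together.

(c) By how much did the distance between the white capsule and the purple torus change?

-0.5

They were about 6.2 units apart before and 5.7 after — 0.5 units closer together.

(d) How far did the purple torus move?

1.7

The purple torus was near (9.0, 1.4) before and (10.7, 1.6) after, so it travelled √(1.7² + 0.2²) ≈ 1.7 units.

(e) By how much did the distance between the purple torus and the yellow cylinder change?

-0.3

Before: roughly 7.5 units apart; after: 7.2. That's 0.3 units closer together.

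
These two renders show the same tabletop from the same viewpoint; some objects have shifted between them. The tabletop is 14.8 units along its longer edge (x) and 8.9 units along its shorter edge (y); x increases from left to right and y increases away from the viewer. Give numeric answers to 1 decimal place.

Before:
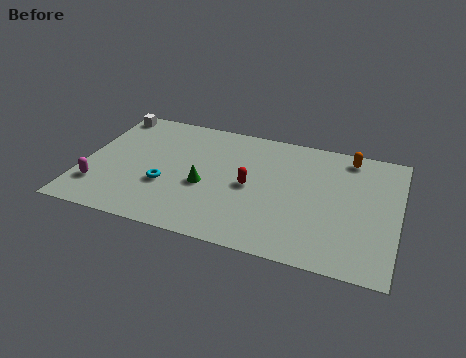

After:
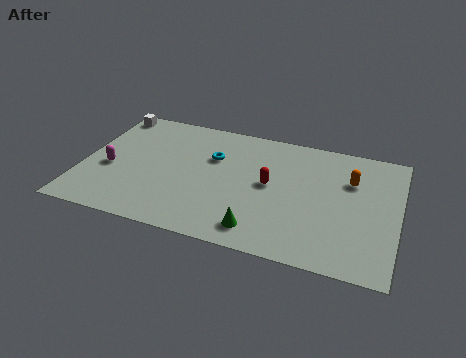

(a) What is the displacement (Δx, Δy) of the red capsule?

(0.9, 0.4)

The red capsule started near (7.9, 4.3) and ended near (8.8, 4.7).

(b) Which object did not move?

the white cube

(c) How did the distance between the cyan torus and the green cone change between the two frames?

+3.3

They were about 1.9 units apart before and 5.2 after — 3.3 units further apart.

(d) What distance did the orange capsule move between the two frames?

1.7

The orange capsule moved from about (12.3, 7.8) to (12.5, 6.1), a distance of √(0.2² + 1.7²) ≈ 1.7.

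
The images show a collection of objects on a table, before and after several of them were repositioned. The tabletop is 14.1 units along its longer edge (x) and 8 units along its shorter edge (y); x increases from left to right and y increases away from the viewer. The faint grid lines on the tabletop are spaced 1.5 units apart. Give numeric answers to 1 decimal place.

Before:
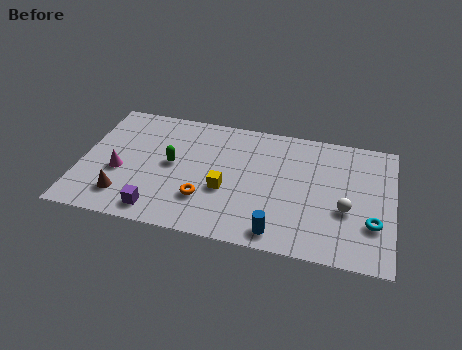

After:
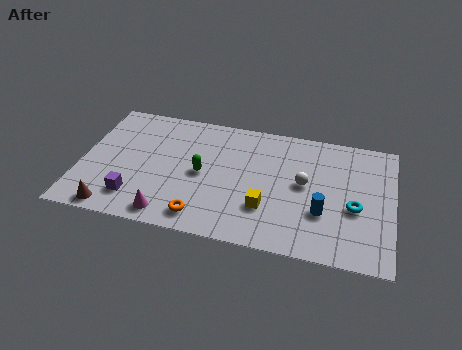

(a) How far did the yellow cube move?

2.0

The yellow cube moved from about (6.6, 3.1) to (8.5, 2.4), a distance of √(1.9² + 0.7²) ≈ 2.0.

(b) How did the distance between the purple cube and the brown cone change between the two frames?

-0.4

The distance was about 1.7 in the first image and 1.3 in the second, so they moved 0.4 units closer together.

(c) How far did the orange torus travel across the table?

1.1

The orange torus moved from about (5.7, 2.3) to (5.7, 1.2), a distance of √(0.0² + 1.1²) ≈ 1.1.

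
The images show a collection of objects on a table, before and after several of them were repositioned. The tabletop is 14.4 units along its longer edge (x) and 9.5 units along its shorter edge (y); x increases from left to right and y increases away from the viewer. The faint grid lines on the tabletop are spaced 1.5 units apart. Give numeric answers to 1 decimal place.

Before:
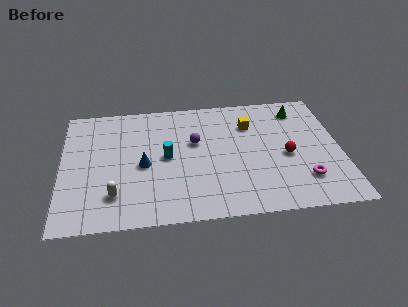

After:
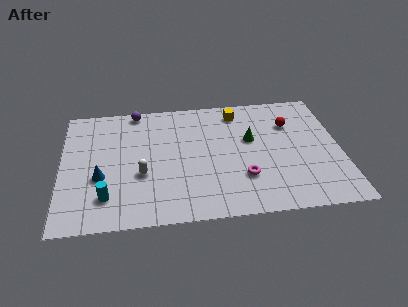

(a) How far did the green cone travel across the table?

3.3

The green cone moved from about (12.4, 7.8) to (9.8, 5.7), a distance of √(2.6² + 2.1²) ≈ 3.3.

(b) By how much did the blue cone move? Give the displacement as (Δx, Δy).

(-2.2, -0.7)

The blue cone was at about (4.2, 4.3) and moved to about (2.0, 3.6).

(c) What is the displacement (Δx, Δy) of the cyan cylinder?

(-3.1, -2.7)

The cyan cylinder started near (5.4, 4.8) and ended near (2.3, 2.1).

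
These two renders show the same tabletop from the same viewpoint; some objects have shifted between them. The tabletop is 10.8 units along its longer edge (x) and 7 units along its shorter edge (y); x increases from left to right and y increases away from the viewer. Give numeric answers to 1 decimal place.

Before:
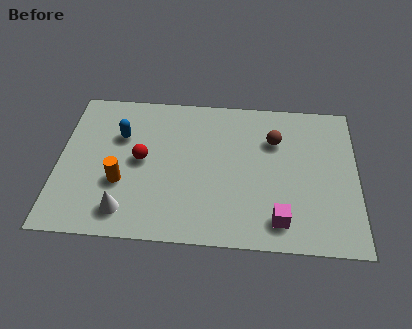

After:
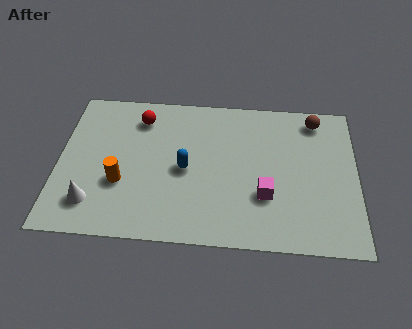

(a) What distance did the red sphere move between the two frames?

2.0

The red sphere was near (3.0, 3.6) before and (2.9, 5.6) after, so it travelled √(0.1² + 2.0²) ≈ 2.0 units.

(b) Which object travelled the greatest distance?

the blue capsule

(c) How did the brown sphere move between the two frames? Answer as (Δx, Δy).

(1.5, 1.1)

The brown sphere was at about (7.8, 4.9) and moved to about (9.3, 6.0).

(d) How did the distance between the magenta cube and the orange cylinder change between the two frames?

-0.6

They were about 5.8 units apart before and 5.2 after — 0.6 units closer together.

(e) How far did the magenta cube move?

1.2

The magenta cube moved from about (8.0, 1.2) to (7.5, 2.3), a distance of √(0.5² + 1.1²) ≈ 1.2.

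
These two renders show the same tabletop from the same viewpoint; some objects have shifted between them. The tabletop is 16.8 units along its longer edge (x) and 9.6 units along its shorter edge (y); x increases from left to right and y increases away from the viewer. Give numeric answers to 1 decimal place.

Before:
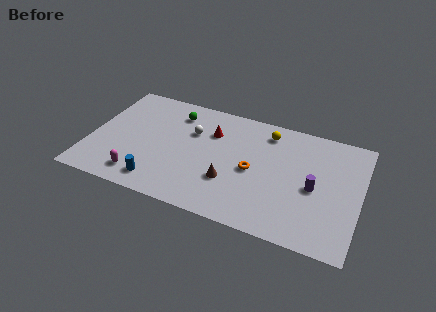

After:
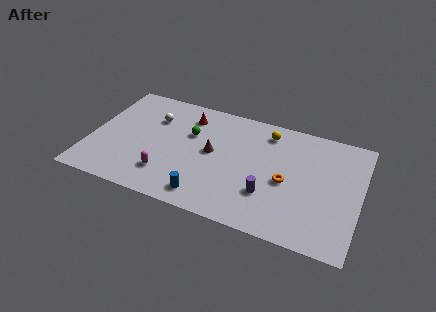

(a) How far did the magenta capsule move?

1.7

The magenta capsule was near (3.4, 1.6) before and (5.0, 2.3) after, so it travelled √(1.6² + 0.7²) ≈ 1.7 units.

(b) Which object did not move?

the yellow sphere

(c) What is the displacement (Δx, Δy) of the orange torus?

(2.1, -0.2)

From the two frames, the orange torus sits at roughly (10.2, 4.5) before and (12.3, 4.3) after.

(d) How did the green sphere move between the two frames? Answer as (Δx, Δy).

(1.1, -1.5)

From the two frames, the green sphere sits at roughly (5.0, 7.7) before and (6.1, 6.2) after.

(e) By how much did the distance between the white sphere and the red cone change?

+1.0

Before: roughly 1.3 units apart; after: 2.3. That's 1.0 units further apart.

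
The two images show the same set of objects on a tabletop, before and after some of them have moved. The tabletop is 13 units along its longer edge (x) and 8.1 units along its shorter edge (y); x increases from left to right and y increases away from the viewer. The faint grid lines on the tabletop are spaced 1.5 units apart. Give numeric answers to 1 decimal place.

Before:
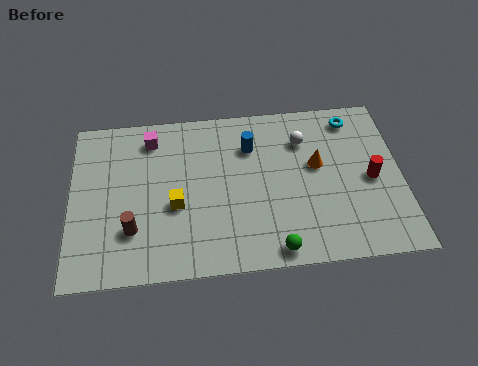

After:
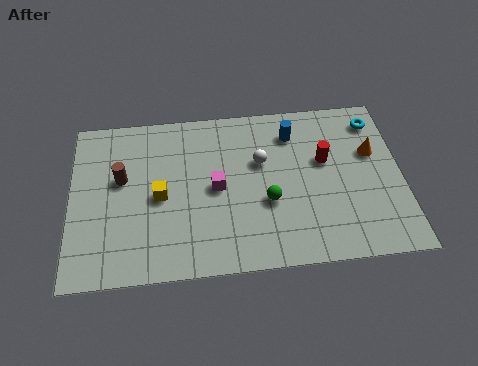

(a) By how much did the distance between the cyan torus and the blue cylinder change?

-0.9

Before: roughly 4.2 units apart; after: 3.3. That's 0.9 units closer together.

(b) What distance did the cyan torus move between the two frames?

0.9

From (11.2, 6.9) to (12.1, 6.7), the cyan torus covered √(0.9² + 0.2²) ≈ 0.9 units.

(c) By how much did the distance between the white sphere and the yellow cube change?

-1.6

The distance was about 5.8 in the first image and 4.2 in the second, so they moved 1.6 units closer together.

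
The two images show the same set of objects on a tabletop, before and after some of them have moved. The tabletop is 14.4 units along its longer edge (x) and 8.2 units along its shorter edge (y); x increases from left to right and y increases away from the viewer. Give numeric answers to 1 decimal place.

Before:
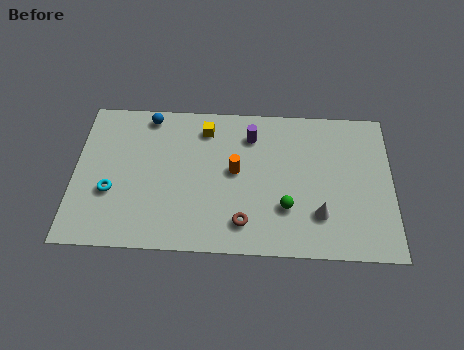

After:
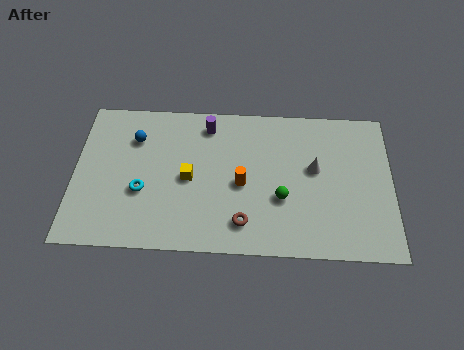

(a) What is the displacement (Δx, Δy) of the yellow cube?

(-0.7, -2.8)

From the two frames, the yellow cube sits at roughly (5.9, 6.7) before and (5.2, 3.9) after.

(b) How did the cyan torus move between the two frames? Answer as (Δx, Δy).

(1.4, 0.1)

The cyan torus was at about (1.7, 3.0) and moved to about (3.1, 3.1).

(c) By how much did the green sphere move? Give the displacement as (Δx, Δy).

(-0.2, 0.5)

The green sphere was at about (9.6, 2.5) and moved to about (9.4, 3.0).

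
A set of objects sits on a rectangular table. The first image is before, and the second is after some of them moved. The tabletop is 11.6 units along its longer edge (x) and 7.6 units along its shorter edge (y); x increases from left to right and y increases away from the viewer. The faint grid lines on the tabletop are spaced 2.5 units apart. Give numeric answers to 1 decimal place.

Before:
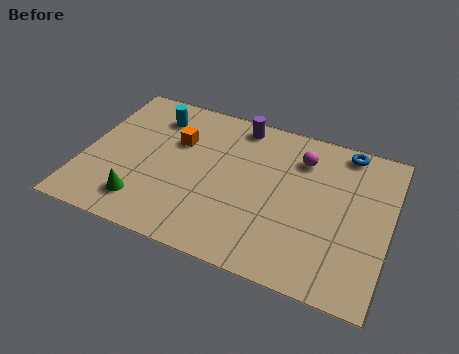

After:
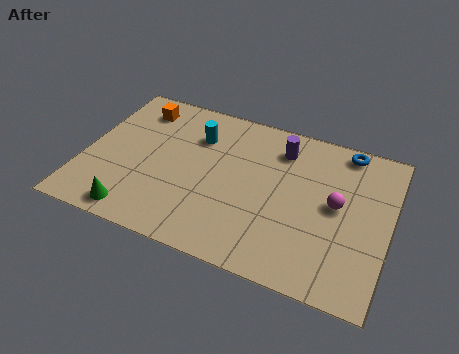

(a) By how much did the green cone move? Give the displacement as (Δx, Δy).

(-0.2, -0.6)

The green cone was at about (2.5, 1.5) and moved to about (2.3, 0.9).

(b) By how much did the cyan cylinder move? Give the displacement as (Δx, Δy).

(1.7, -0.5)

From the two frames, the cyan cylinder sits at roughly (2.4, 6.0) before and (4.1, 5.5) after.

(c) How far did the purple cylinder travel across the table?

1.8

The purple cylinder was near (5.6, 6.7) before and (7.3, 6.0) after, so it travelled √(1.7² + 0.7²) ≈ 1.8 units.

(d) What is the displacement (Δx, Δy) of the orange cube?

(-1.7, 1.2)

From the two frames, the orange cube sits at roughly (3.4, 5.0) before and (1.7, 6.2) after.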